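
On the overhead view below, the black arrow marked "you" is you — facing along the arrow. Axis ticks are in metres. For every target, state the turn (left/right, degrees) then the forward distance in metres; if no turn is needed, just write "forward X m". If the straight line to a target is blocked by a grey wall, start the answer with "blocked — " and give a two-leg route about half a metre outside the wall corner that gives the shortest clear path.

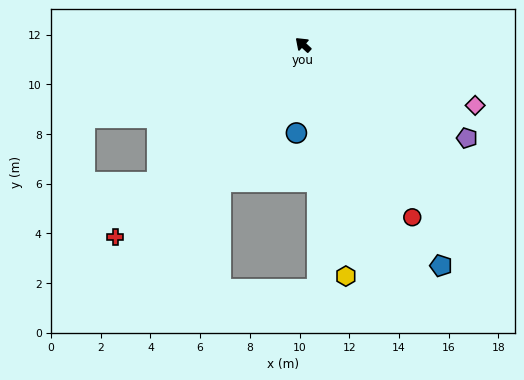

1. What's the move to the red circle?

turn left 165°, forward 8.2 m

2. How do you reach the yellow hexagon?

turn left 143°, forward 9.5 m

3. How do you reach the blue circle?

turn left 128°, forward 3.6 m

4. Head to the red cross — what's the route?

turn left 88°, forward 10.8 m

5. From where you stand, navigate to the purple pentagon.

turn right 167°, forward 7.6 m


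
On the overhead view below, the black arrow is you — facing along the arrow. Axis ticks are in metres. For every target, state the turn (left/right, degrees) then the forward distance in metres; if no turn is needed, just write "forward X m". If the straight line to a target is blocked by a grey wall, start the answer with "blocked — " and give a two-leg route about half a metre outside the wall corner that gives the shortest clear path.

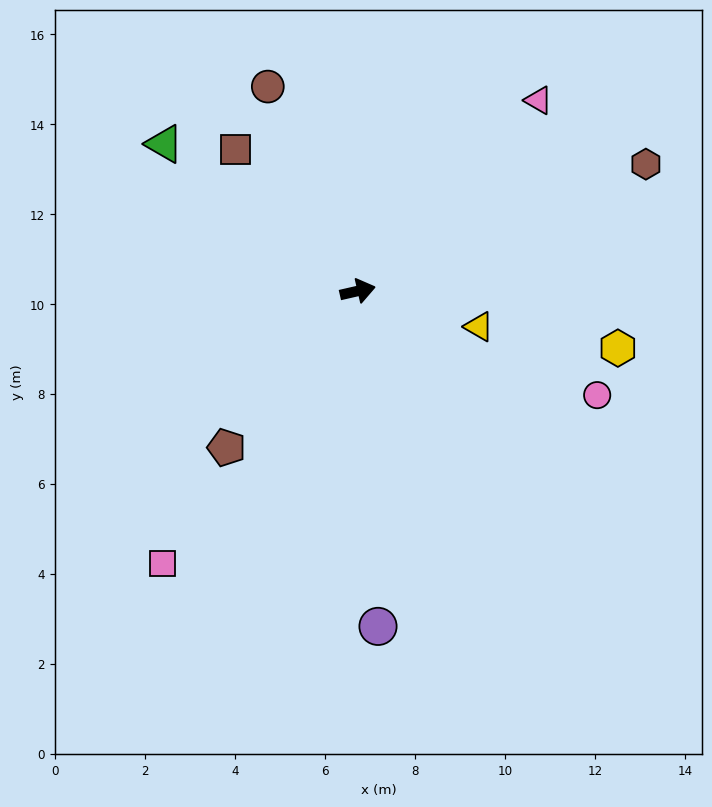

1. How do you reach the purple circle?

turn right 99°, forward 7.5 m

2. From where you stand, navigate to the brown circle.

turn left 101°, forward 5.0 m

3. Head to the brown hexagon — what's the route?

turn left 11°, forward 7.0 m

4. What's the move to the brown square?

turn left 118°, forward 4.2 m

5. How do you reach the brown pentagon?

turn right 143°, forward 4.5 m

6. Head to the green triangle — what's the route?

turn left 130°, forward 5.4 m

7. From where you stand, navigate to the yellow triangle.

turn right 29°, forward 2.8 m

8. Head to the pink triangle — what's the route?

turn left 34°, forward 5.8 m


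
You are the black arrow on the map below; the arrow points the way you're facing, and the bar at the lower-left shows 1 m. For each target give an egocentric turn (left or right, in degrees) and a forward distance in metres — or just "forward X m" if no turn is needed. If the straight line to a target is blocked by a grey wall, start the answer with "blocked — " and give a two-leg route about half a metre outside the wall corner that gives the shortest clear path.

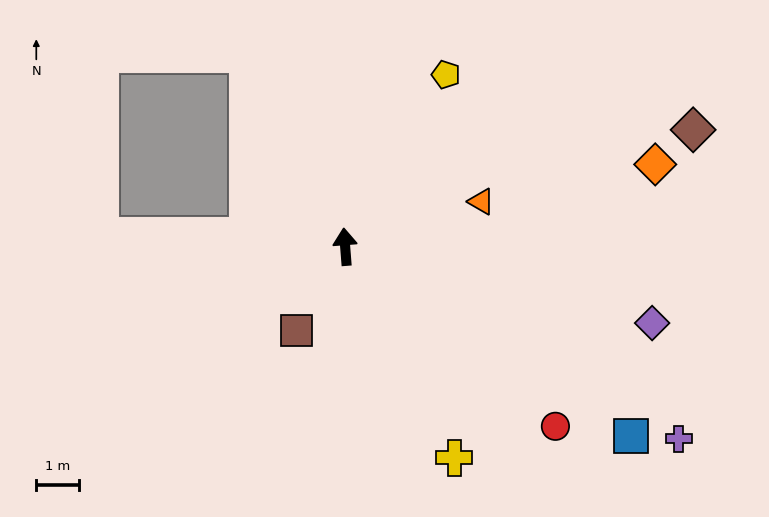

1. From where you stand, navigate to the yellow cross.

turn right 157°, forward 5.5 m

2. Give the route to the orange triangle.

turn right 76°, forward 3.3 m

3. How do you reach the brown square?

turn left 145°, forward 2.2 m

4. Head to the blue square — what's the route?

turn right 128°, forward 7.9 m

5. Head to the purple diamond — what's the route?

turn right 108°, forward 7.3 m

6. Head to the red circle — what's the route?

turn right 135°, forward 6.4 m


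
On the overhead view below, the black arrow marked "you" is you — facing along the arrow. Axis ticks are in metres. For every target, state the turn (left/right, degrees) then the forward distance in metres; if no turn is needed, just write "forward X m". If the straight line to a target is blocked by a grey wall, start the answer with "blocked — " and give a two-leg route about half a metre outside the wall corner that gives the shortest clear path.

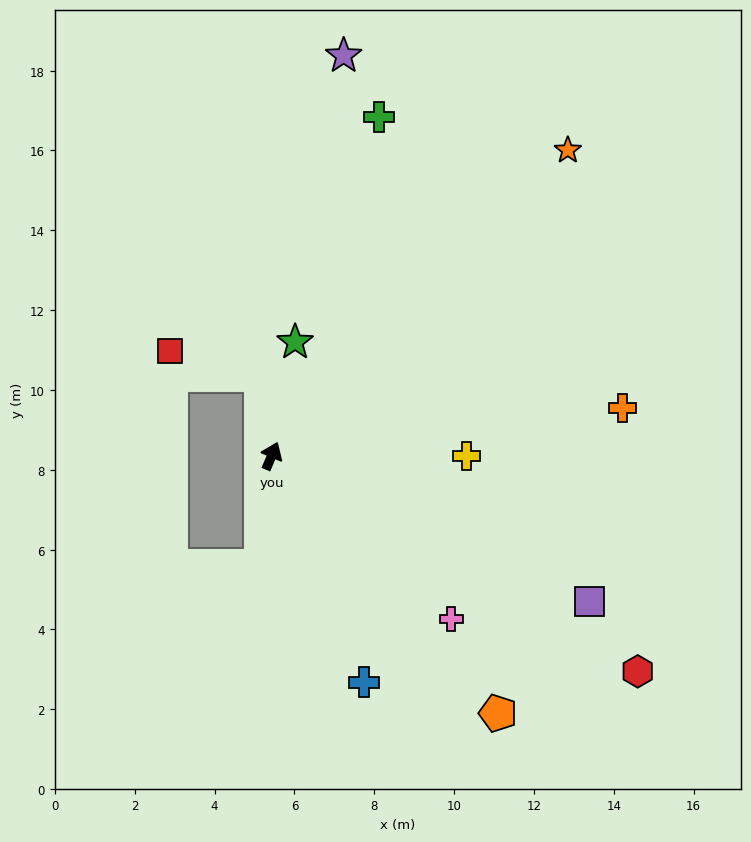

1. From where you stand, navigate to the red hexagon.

turn right 97°, forward 10.6 m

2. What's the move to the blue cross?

turn right 135°, forward 6.1 m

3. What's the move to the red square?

blocked — turn left 31°, forward 2.0 m, then turn left 67°, forward 2.3 m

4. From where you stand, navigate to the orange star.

turn right 21°, forward 10.7 m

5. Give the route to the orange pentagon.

turn right 116°, forward 8.6 m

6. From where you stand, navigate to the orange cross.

turn right 59°, forward 8.9 m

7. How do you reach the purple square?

turn right 92°, forward 8.7 m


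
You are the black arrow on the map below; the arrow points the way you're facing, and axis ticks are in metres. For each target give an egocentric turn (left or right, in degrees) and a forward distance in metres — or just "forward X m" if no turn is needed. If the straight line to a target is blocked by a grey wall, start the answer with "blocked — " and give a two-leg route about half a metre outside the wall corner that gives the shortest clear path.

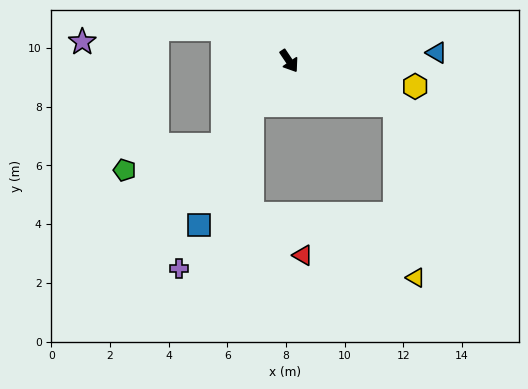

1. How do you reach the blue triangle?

turn left 59°, forward 5.0 m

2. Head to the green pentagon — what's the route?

blocked — turn right 72°, forward 3.7 m, then turn right 38°, forward 3.5 m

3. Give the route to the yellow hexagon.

turn left 45°, forward 4.4 m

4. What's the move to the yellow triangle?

blocked — turn left 34°, forward 3.9 m, then turn right 61°, forward 5.9 m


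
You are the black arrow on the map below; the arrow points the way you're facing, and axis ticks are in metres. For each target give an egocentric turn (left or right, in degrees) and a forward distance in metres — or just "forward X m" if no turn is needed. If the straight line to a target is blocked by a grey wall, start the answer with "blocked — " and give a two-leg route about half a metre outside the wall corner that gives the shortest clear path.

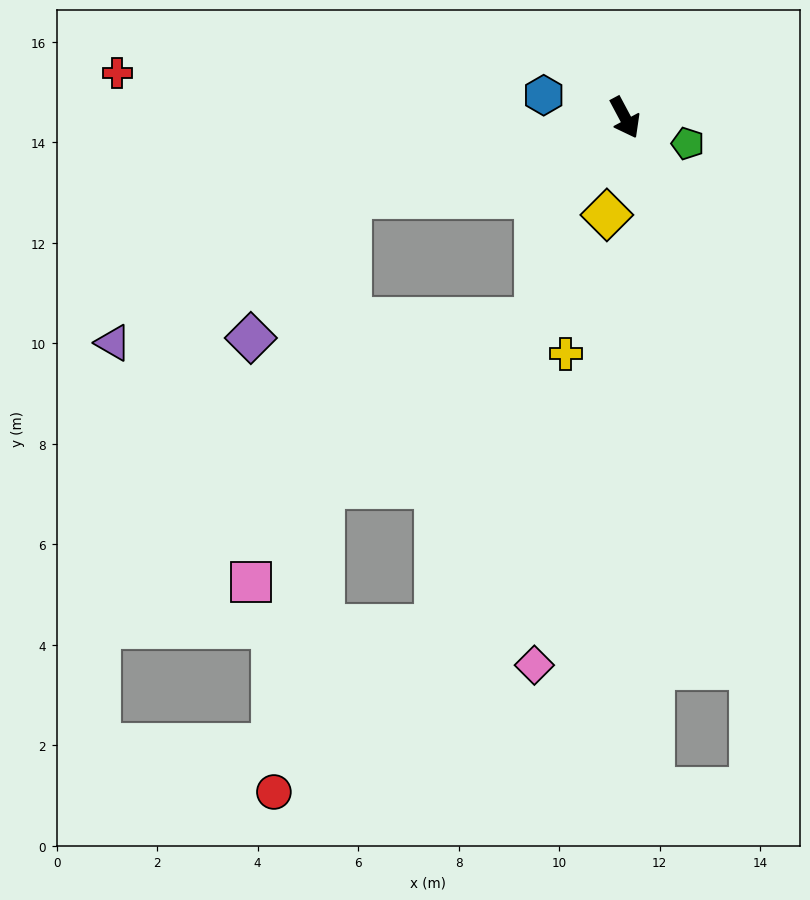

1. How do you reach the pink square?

blocked — turn right 102°, forward 5.7 m, then turn left 59°, forward 7.9 m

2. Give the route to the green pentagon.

turn left 39°, forward 1.4 m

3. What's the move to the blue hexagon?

turn right 133°, forward 1.7 m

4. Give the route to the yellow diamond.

turn right 39°, forward 2.0 m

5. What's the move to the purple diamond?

blocked — turn right 102°, forward 5.7 m, then turn left 39°, forward 3.4 m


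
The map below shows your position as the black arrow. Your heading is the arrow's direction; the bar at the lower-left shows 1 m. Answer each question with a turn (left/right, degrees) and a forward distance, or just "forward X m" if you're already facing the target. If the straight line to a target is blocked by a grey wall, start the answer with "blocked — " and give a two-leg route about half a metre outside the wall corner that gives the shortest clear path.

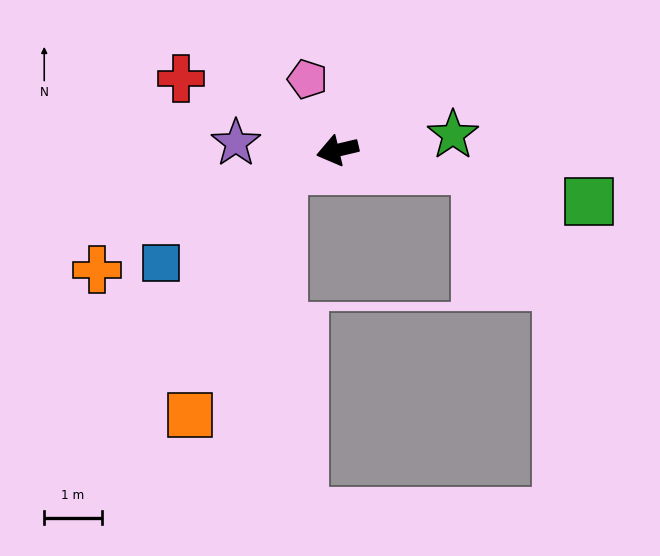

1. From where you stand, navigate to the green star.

turn left 174°, forward 2.0 m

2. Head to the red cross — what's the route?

turn right 38°, forward 3.0 m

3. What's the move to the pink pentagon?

turn right 80°, forward 1.3 m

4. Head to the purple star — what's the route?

turn right 17°, forward 1.8 m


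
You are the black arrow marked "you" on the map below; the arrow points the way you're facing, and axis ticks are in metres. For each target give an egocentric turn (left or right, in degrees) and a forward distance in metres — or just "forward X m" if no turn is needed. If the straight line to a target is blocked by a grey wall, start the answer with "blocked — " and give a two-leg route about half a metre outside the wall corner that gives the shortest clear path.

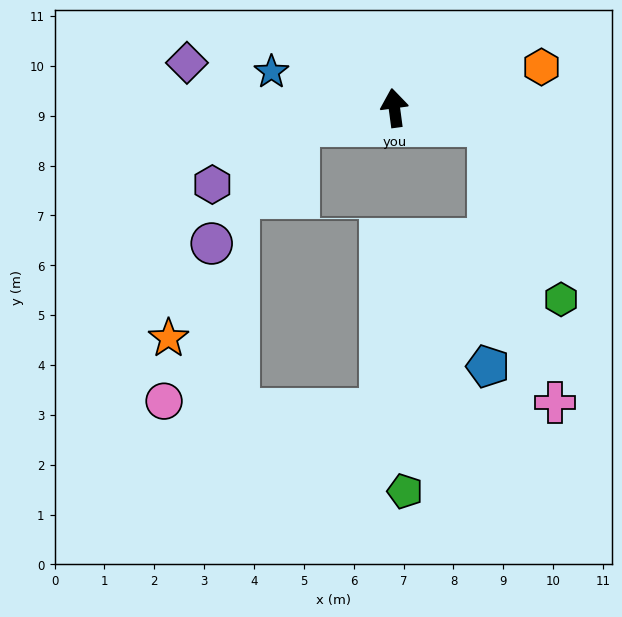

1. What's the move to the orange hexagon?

turn right 82°, forward 3.1 m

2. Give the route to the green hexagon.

blocked — turn right 108°, forward 1.9 m, then turn right 57°, forward 3.8 m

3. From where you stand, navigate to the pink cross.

blocked — turn right 108°, forward 1.9 m, then turn right 66°, forward 5.7 m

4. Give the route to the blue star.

turn left 66°, forward 2.6 m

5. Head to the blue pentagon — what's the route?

blocked — turn right 108°, forward 1.9 m, then turn right 80°, forward 4.8 m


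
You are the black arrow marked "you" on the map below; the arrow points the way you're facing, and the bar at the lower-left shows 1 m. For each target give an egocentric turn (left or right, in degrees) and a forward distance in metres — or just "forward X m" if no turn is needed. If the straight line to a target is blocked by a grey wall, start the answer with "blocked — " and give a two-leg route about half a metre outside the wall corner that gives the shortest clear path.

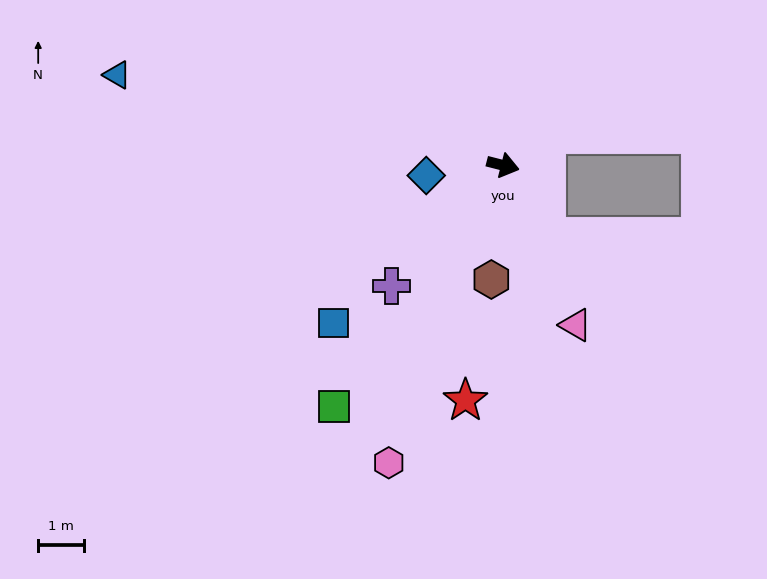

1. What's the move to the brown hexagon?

turn right 82°, forward 2.5 m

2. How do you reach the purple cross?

turn right 118°, forward 3.6 m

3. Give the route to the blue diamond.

turn right 158°, forward 1.7 m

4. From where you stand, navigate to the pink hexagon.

turn right 97°, forward 7.0 m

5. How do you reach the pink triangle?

turn right 51°, forward 3.8 m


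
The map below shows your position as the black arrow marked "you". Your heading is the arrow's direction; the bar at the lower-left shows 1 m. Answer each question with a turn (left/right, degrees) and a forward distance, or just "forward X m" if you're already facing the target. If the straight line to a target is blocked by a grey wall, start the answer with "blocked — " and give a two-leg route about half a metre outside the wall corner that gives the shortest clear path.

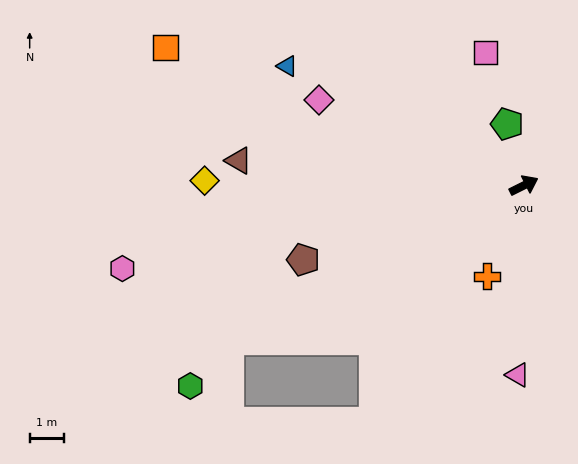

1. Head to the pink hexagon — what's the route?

turn left 165°, forward 11.8 m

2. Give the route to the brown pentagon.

turn left 172°, forward 6.7 m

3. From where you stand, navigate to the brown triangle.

turn left 149°, forward 8.2 m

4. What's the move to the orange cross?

turn right 139°, forward 2.8 m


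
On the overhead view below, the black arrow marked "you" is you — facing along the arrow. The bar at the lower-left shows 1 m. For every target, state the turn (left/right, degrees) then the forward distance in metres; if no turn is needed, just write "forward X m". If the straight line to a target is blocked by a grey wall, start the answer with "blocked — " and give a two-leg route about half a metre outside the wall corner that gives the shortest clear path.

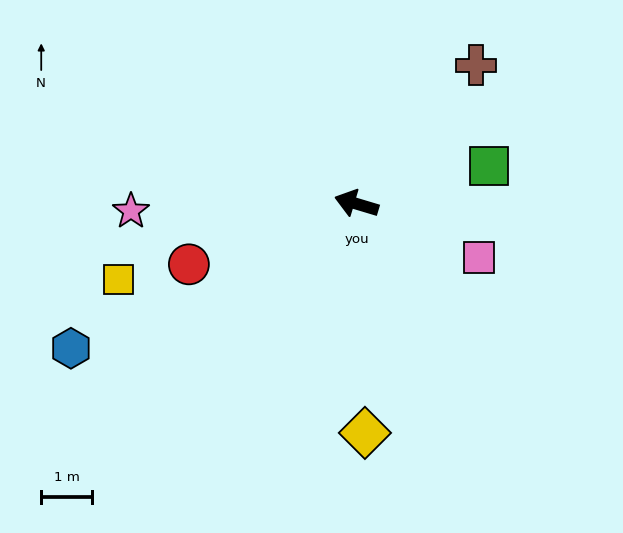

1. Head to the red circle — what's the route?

turn left 37°, forward 3.5 m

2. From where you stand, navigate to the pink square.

turn left 173°, forward 2.6 m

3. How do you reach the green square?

turn right 147°, forward 2.7 m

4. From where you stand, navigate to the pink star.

turn left 19°, forward 4.4 m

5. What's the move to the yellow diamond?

turn left 109°, forward 4.5 m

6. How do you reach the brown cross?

turn right 114°, forward 3.6 m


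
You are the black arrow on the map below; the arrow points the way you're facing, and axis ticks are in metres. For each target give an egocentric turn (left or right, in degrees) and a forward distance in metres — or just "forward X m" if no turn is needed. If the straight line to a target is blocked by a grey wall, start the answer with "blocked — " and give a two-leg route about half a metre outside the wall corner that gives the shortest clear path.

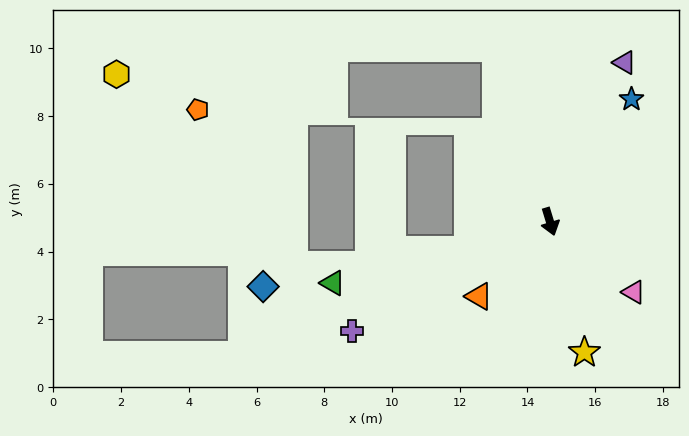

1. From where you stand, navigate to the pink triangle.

turn left 33°, forward 3.2 m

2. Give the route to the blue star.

turn left 129°, forward 4.3 m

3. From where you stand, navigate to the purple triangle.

turn left 138°, forward 5.2 m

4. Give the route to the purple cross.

turn right 78°, forward 6.7 m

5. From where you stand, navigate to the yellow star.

turn right 2°, forward 4.0 m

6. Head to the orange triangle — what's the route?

turn right 60°, forward 3.0 m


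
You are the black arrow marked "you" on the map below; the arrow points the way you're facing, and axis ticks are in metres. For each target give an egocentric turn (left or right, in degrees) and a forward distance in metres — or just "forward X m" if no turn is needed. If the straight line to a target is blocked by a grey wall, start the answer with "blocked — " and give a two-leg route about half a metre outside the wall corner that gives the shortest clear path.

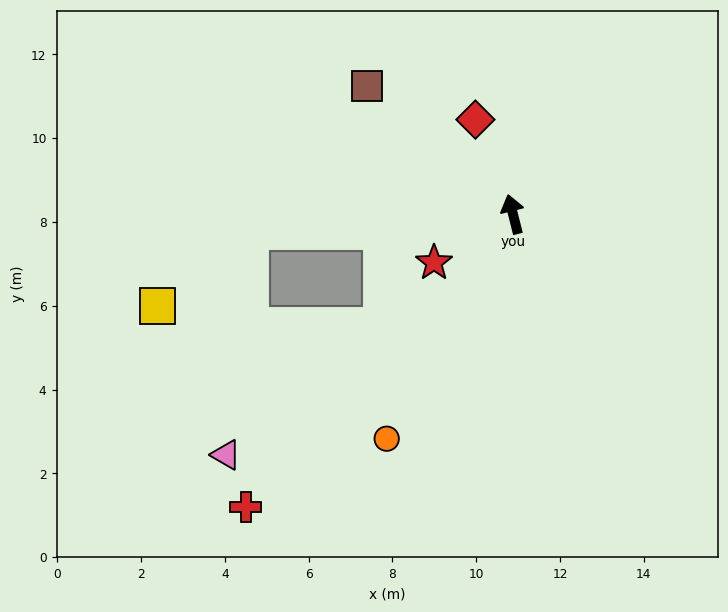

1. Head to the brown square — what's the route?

turn left 35°, forward 4.6 m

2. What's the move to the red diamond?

turn left 8°, forward 2.4 m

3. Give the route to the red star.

turn left 107°, forward 2.2 m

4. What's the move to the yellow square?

blocked — turn left 80°, forward 6.3 m, then turn left 34°, forward 2.8 m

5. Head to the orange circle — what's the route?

turn left 137°, forward 6.1 m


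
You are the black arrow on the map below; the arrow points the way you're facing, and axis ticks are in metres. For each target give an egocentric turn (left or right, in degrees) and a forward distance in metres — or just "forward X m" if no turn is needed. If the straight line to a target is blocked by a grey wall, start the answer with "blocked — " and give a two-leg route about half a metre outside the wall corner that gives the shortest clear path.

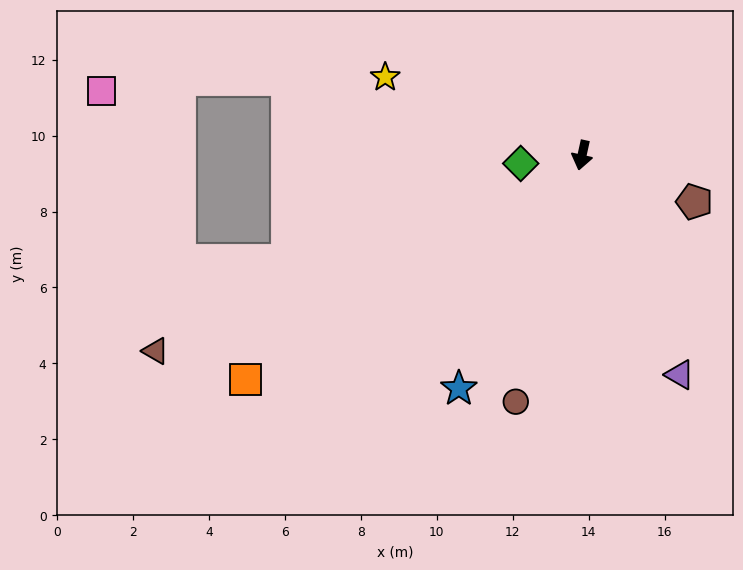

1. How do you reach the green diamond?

turn right 70°, forward 1.6 m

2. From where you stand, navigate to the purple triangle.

turn left 36°, forward 6.3 m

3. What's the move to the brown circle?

turn right 3°, forward 6.7 m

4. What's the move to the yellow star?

turn right 99°, forward 5.6 m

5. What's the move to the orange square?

turn right 44°, forward 10.7 m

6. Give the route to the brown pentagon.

turn left 80°, forward 3.2 m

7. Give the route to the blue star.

turn right 15°, forward 6.9 m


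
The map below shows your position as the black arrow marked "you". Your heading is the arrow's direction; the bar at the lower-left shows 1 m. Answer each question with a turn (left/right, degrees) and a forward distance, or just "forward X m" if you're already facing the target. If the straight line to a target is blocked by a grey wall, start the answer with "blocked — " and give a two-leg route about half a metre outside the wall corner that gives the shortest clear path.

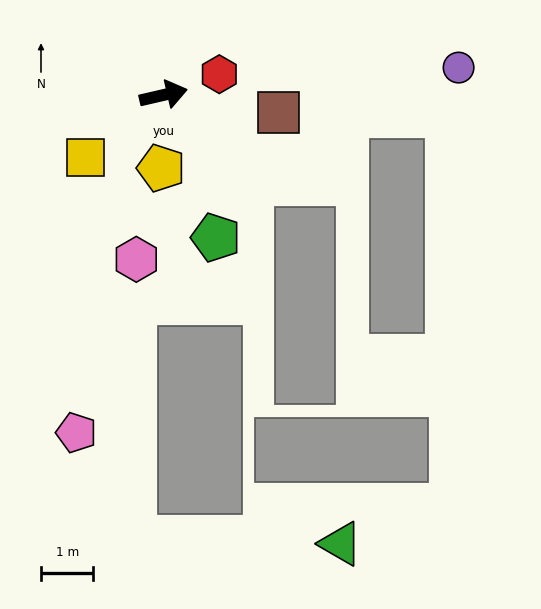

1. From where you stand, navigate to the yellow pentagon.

turn right 105°, forward 1.4 m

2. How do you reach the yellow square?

turn right 154°, forward 1.9 m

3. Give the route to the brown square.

turn right 22°, forward 2.2 m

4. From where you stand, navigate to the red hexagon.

turn left 7°, forward 1.1 m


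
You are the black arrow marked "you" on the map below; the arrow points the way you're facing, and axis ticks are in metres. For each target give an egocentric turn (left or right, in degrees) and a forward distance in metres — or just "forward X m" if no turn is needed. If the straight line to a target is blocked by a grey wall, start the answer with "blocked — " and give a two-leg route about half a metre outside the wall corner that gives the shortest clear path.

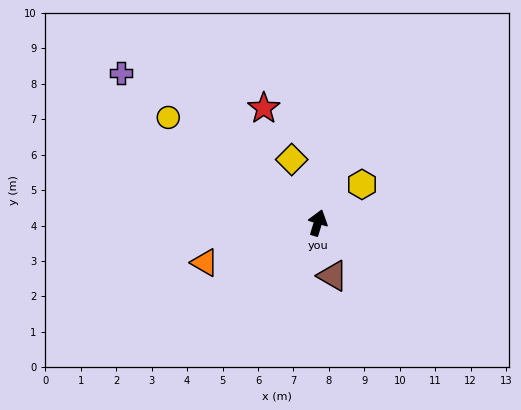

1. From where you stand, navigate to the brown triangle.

turn right 147°, forward 1.6 m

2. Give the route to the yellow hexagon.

turn right 32°, forward 1.6 m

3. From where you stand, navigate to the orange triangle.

turn left 126°, forward 3.4 m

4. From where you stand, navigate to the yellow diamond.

turn left 39°, forward 1.9 m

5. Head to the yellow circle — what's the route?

turn left 72°, forward 5.2 m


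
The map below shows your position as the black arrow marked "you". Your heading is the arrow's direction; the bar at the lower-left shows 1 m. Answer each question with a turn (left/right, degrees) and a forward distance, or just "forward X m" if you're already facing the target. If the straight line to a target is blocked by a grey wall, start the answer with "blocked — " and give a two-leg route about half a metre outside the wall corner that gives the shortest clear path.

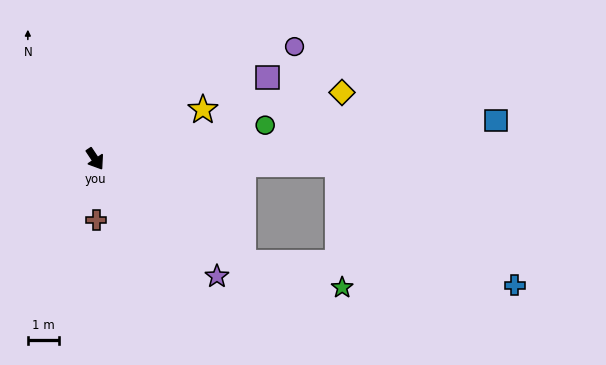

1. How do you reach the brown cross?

turn right 32°, forward 2.0 m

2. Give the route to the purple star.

turn left 13°, forward 5.5 m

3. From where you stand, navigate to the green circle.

turn left 68°, forward 5.6 m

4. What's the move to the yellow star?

turn left 81°, forward 3.9 m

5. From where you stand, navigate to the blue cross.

blocked — turn left 21°, forward 5.9 m, then turn left 31°, forward 8.9 m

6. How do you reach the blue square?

turn left 62°, forward 13.1 m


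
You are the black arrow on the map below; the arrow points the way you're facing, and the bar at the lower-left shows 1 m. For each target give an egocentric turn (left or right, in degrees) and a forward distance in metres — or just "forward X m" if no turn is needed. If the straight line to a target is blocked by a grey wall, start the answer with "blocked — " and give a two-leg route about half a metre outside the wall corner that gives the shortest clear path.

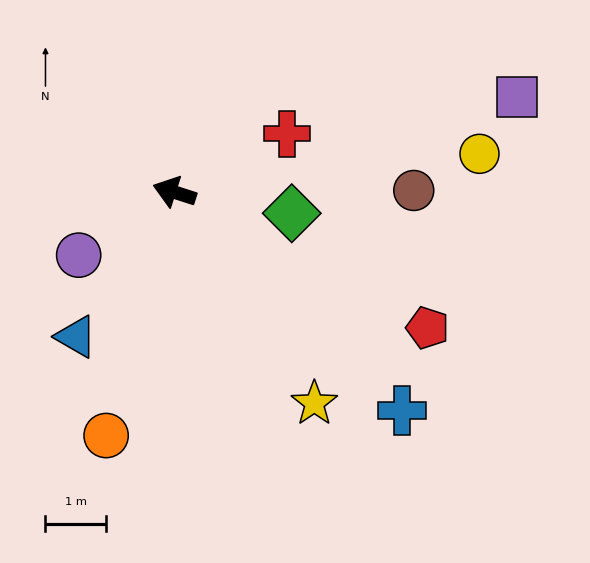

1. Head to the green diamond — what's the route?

turn right 172°, forward 2.0 m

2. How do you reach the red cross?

turn right 135°, forward 2.1 m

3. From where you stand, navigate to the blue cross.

turn left 154°, forward 5.2 m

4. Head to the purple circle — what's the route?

turn left 51°, forward 1.9 m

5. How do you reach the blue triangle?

turn left 74°, forward 2.9 m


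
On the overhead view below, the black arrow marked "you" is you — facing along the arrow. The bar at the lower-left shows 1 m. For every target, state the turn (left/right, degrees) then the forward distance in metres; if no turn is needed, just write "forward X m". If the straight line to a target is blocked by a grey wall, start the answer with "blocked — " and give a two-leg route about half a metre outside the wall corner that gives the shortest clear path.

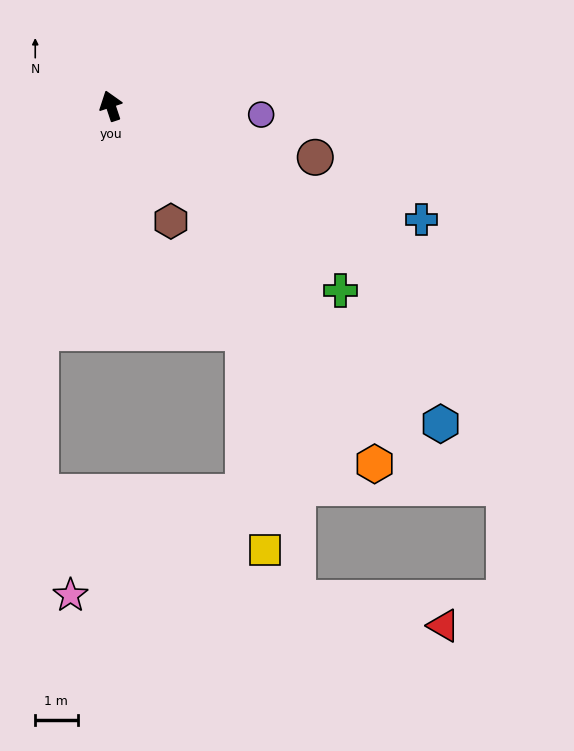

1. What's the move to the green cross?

turn right 147°, forward 7.0 m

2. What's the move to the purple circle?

turn right 112°, forward 3.6 m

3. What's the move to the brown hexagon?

turn right 171°, forward 3.1 m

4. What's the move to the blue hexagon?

turn right 152°, forward 10.8 m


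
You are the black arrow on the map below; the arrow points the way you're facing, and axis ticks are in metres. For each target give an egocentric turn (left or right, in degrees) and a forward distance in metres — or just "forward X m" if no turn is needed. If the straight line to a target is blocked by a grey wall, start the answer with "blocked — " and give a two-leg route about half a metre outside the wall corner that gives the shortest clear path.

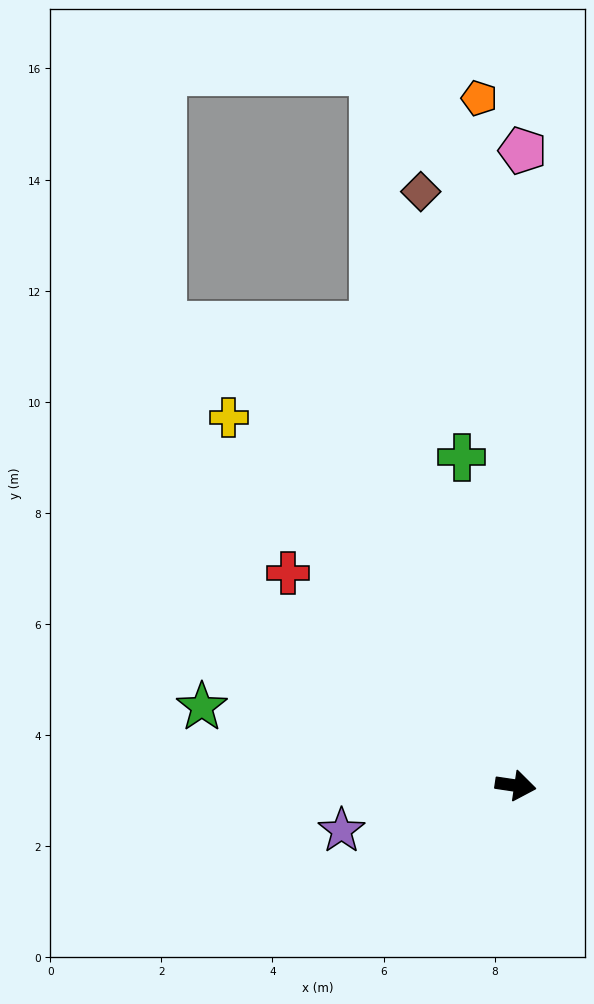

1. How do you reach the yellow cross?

turn left 136°, forward 8.4 m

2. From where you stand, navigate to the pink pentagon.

turn left 98°, forward 11.4 m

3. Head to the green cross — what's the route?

turn left 108°, forward 6.0 m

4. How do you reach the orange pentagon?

turn left 101°, forward 12.4 m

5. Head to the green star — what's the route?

turn left 174°, forward 5.8 m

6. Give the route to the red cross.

turn left 145°, forward 5.6 m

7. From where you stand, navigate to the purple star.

turn right 157°, forward 3.2 m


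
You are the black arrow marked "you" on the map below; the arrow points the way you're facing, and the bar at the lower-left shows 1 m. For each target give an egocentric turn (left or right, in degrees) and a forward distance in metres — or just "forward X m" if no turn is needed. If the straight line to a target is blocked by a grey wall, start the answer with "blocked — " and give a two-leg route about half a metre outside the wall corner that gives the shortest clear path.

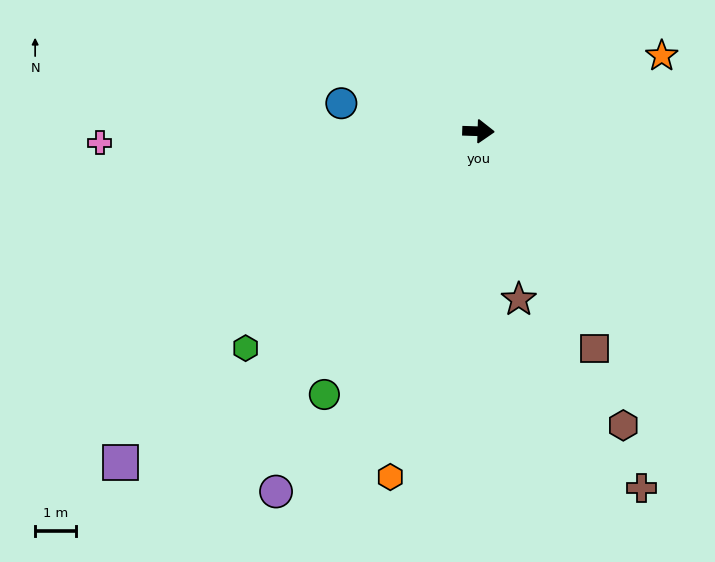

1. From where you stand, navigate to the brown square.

turn right 60°, forward 6.0 m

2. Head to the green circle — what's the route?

turn right 119°, forward 7.4 m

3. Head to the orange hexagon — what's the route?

turn right 102°, forward 8.6 m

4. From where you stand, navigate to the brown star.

turn right 75°, forward 4.2 m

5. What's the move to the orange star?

turn left 24°, forward 4.8 m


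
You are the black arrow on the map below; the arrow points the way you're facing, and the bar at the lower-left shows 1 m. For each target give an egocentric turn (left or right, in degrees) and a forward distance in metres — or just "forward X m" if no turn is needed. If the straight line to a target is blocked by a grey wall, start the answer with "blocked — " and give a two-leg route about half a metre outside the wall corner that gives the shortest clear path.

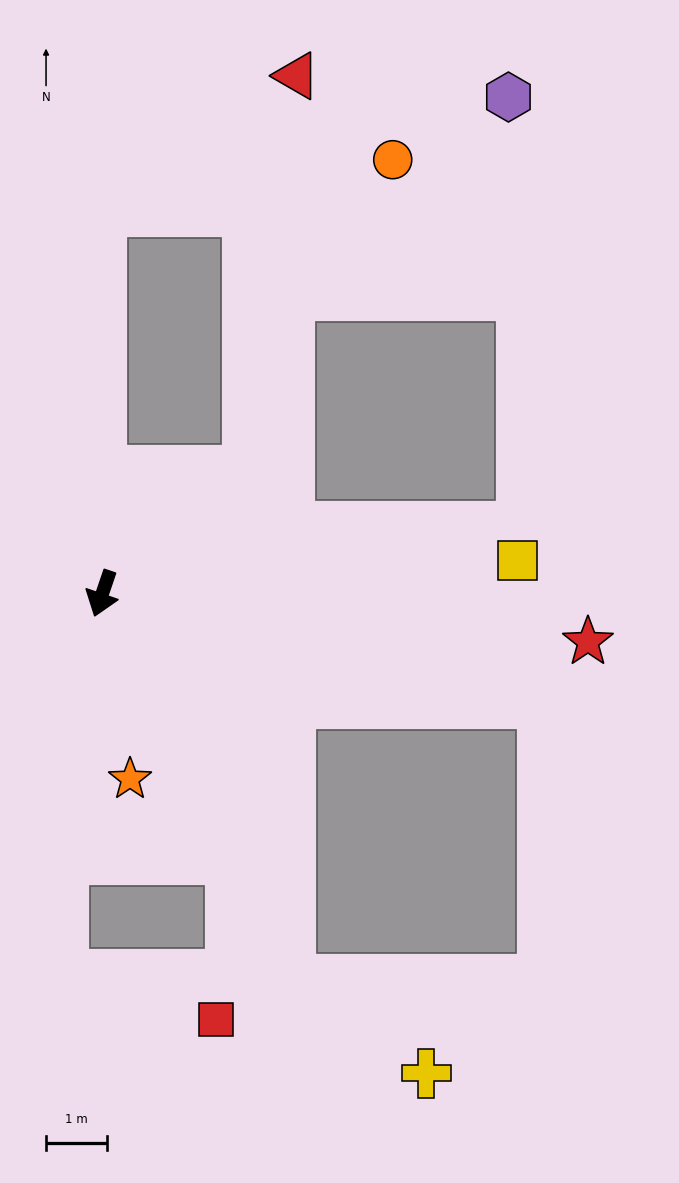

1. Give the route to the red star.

turn left 103°, forward 8.0 m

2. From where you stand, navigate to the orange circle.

blocked — turn right 161°, forward 6.3 m, then turn right 80°, forward 4.9 m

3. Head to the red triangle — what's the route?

blocked — turn left 149°, forward 3.1 m, then turn left 43°, forward 6.5 m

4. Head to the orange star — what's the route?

turn left 27°, forward 3.1 m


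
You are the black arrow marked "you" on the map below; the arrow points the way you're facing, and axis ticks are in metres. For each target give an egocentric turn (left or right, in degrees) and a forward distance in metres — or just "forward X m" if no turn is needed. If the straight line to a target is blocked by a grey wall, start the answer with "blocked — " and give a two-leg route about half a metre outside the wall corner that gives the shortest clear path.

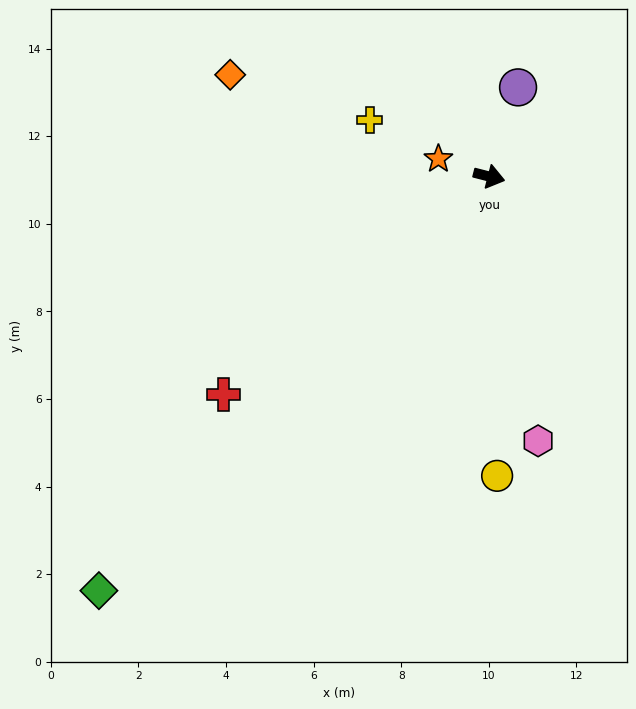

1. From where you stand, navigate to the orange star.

turn left 175°, forward 1.2 m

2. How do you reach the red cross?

turn right 126°, forward 7.8 m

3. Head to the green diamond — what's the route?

turn right 119°, forward 13.0 m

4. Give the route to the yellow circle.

turn right 74°, forward 6.8 m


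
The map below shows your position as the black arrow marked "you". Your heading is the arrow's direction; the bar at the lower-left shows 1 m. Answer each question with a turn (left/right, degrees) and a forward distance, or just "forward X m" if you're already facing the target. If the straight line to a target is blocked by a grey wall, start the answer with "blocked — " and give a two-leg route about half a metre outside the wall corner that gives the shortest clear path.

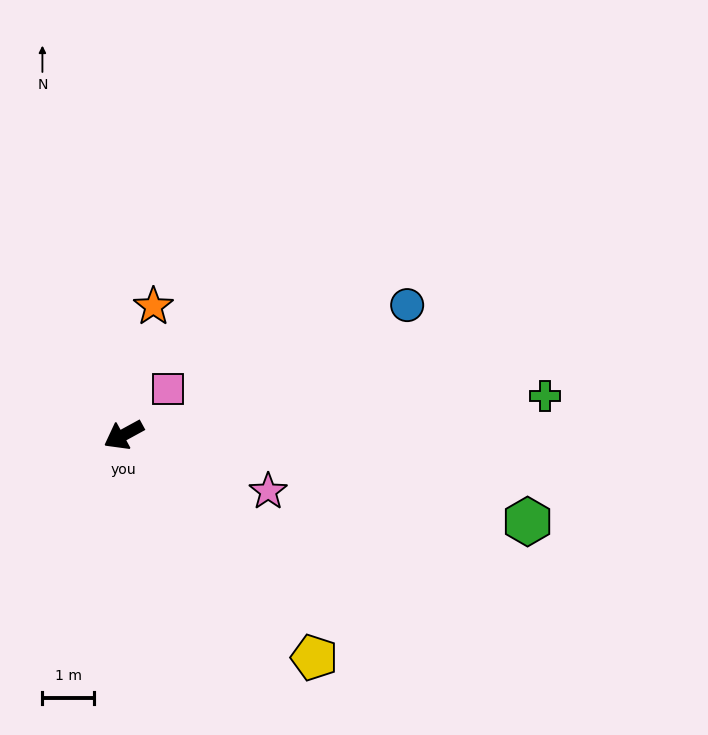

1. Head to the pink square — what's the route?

turn right 163°, forward 1.2 m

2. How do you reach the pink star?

turn left 130°, forward 3.0 m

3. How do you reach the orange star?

turn right 132°, forward 2.5 m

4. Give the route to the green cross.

turn left 157°, forward 8.1 m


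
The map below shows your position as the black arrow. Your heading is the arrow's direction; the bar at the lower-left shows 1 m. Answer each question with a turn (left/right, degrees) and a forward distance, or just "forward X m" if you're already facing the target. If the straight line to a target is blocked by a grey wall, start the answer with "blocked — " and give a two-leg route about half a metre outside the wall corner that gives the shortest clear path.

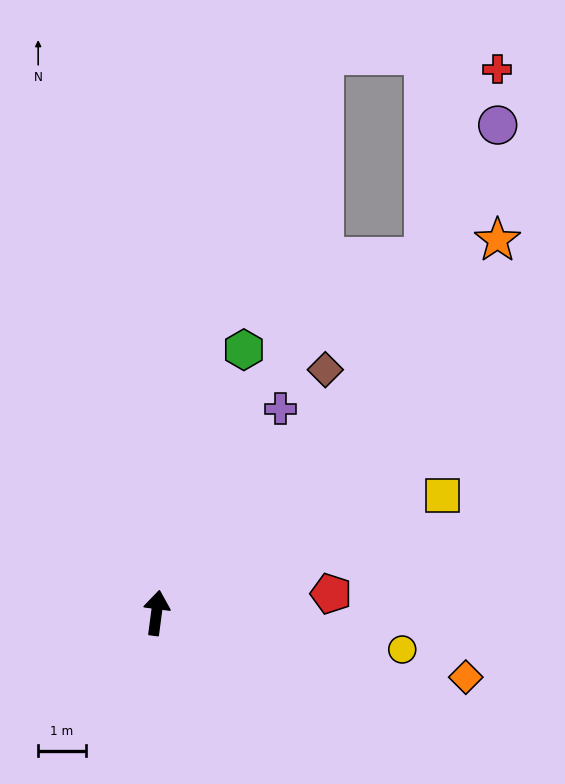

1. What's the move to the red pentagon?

turn right 76°, forward 3.7 m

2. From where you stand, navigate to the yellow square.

turn right 60°, forward 6.5 m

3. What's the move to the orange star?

turn right 35°, forward 10.6 m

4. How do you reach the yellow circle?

turn right 91°, forward 5.2 m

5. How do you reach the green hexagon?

turn right 11°, forward 5.8 m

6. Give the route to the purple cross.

turn right 24°, forward 5.0 m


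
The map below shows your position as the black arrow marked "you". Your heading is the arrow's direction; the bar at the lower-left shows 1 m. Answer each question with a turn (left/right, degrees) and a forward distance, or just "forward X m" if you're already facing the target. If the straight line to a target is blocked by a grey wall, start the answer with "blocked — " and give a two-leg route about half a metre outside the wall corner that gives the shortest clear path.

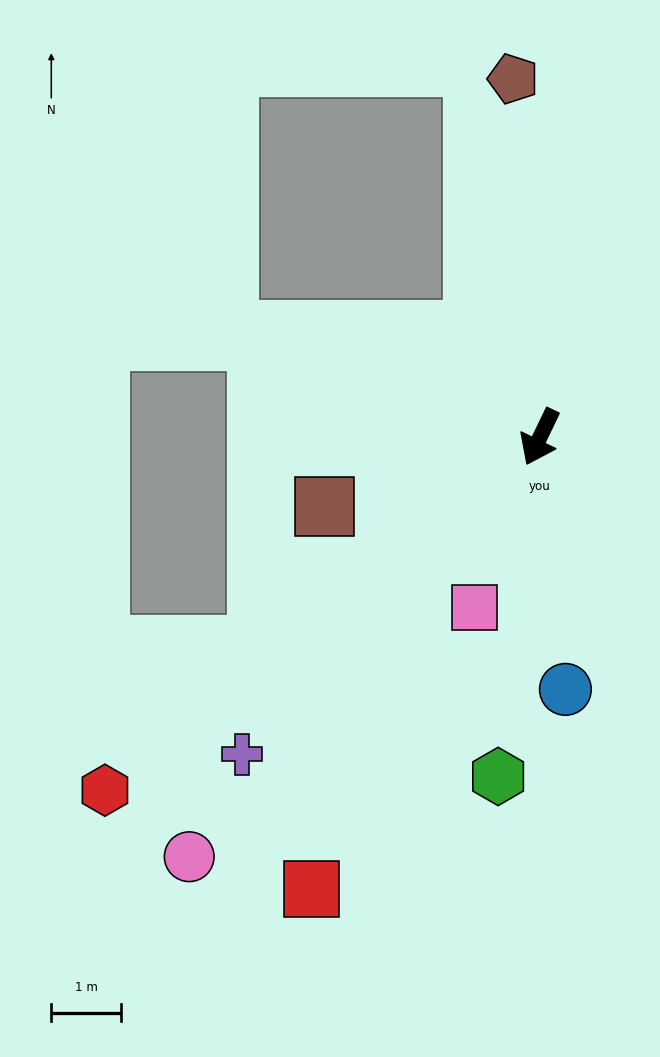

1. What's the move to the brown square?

turn right 46°, forward 3.3 m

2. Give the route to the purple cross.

turn right 17°, forward 6.2 m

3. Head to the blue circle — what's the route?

turn left 32°, forward 3.6 m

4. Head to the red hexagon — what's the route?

turn right 25°, forward 8.0 m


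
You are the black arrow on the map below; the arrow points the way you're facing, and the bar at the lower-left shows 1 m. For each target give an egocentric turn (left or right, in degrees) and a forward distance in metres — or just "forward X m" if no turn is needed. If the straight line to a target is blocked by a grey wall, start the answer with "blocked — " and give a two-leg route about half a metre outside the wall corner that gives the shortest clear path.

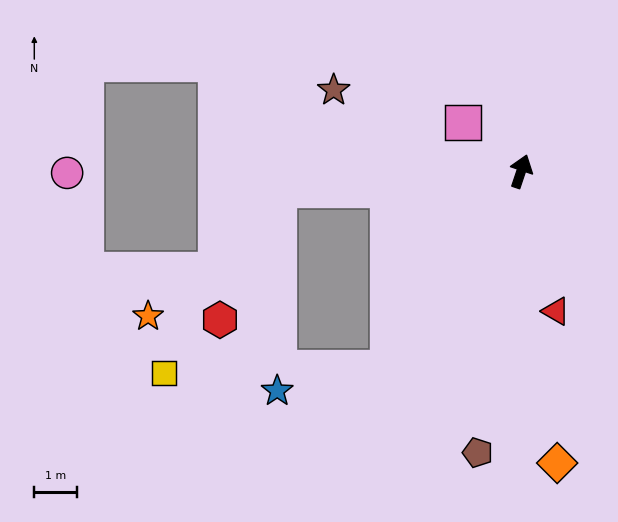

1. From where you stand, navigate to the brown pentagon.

turn right 170°, forward 6.7 m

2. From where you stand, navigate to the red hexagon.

blocked — turn left 113°, forward 5.7 m, then turn left 61°, forward 3.4 m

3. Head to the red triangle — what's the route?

turn right 147°, forward 3.4 m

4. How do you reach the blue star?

blocked — turn left 164°, forward 5.6 m, then turn right 44°, forward 2.7 m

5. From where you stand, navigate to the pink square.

turn left 69°, forward 1.8 m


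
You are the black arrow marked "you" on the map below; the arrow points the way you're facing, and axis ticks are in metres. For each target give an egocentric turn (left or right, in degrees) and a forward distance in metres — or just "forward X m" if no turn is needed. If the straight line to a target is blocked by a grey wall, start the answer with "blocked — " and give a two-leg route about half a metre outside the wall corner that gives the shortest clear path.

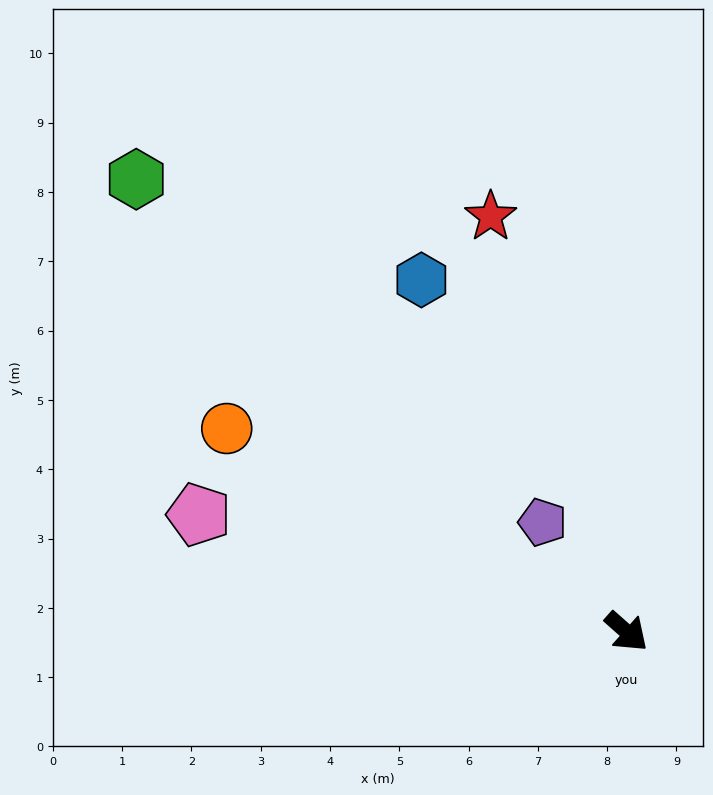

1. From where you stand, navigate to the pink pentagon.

turn right 154°, forward 6.4 m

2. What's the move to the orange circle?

turn right 165°, forward 6.5 m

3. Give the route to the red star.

turn left 150°, forward 6.3 m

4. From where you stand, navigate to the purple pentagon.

turn left 169°, forward 2.0 m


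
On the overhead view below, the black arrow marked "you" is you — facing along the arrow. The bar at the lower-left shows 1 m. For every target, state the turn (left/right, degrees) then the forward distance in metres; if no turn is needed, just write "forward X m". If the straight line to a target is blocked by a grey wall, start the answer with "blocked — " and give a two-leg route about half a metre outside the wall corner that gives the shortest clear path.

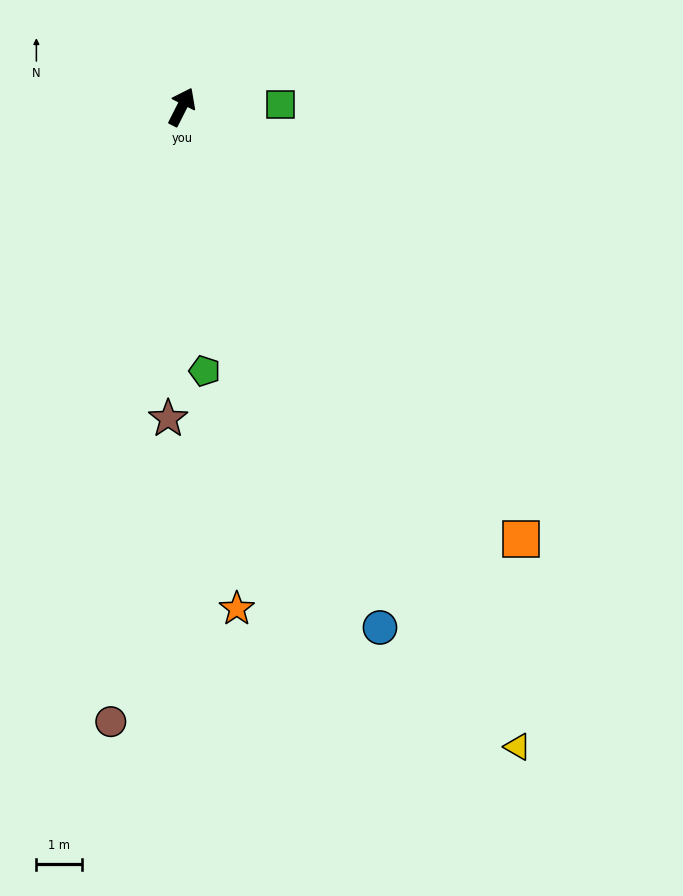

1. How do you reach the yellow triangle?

turn right 125°, forward 16.0 m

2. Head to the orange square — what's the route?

turn right 115°, forward 12.1 m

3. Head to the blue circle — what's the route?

turn right 132°, forward 12.3 m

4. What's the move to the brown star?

turn right 156°, forward 6.9 m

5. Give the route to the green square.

turn right 62°, forward 2.2 m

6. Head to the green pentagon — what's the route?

turn right 148°, forward 5.9 m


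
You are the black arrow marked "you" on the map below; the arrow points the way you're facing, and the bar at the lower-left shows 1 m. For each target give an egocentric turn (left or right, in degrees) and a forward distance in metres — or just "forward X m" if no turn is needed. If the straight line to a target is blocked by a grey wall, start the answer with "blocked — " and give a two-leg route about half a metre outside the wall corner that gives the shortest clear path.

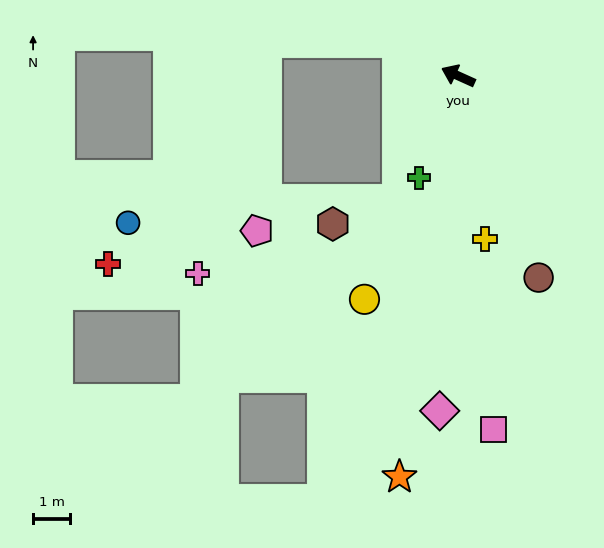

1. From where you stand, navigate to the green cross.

turn left 93°, forward 2.9 m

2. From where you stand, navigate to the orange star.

turn left 106°, forward 10.9 m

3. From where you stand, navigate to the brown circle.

turn left 136°, forward 5.8 m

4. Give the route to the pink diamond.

turn left 111°, forward 9.0 m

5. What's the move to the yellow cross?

turn left 123°, forward 4.5 m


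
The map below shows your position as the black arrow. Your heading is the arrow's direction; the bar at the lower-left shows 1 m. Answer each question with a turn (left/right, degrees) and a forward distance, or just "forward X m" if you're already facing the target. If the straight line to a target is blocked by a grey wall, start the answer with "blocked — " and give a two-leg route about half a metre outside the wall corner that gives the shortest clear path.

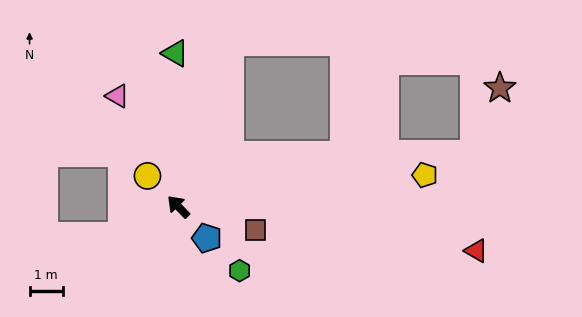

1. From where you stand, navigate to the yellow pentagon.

turn right 127°, forward 7.5 m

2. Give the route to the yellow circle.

forward 1.3 m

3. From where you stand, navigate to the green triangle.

turn right 43°, forward 4.7 m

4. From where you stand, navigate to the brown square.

turn right 151°, forward 2.4 m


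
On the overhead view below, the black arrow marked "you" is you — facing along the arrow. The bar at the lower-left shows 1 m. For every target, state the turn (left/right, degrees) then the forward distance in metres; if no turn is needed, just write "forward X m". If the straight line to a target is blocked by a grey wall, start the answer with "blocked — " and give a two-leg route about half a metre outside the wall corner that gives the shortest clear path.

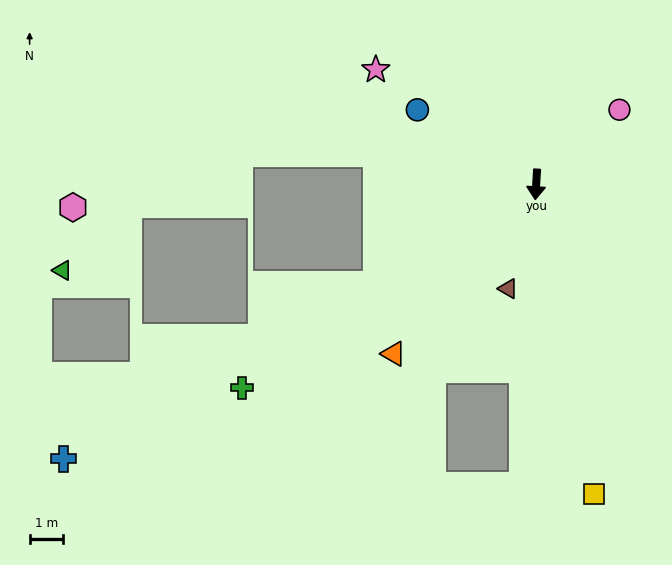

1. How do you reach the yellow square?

turn left 14°, forward 9.4 m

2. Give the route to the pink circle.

turn left 135°, forward 3.3 m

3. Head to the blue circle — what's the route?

turn right 119°, forward 4.2 m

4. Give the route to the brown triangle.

turn right 12°, forward 3.2 m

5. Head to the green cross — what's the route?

turn right 52°, forward 10.7 m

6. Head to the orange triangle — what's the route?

turn right 37°, forward 6.6 m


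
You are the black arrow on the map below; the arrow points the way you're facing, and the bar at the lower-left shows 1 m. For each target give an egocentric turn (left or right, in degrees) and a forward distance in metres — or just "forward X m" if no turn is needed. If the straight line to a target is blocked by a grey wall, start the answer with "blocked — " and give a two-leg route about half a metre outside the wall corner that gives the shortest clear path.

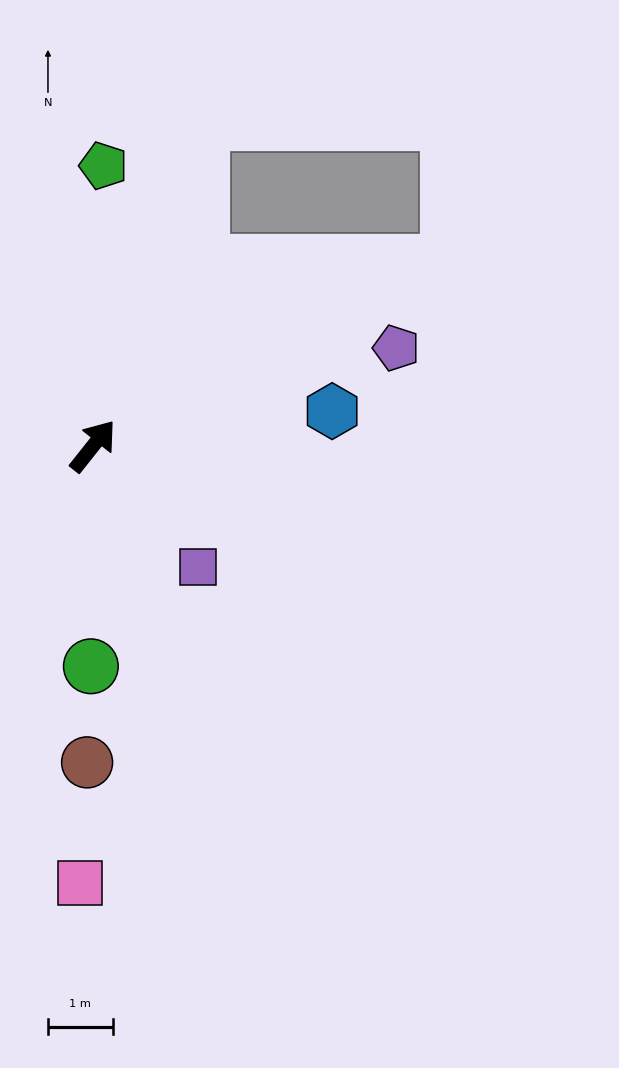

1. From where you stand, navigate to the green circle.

turn right 142°, forward 3.4 m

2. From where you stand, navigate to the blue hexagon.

turn right 43°, forward 3.7 m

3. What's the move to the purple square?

turn right 101°, forward 2.5 m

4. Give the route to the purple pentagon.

turn right 34°, forward 4.9 m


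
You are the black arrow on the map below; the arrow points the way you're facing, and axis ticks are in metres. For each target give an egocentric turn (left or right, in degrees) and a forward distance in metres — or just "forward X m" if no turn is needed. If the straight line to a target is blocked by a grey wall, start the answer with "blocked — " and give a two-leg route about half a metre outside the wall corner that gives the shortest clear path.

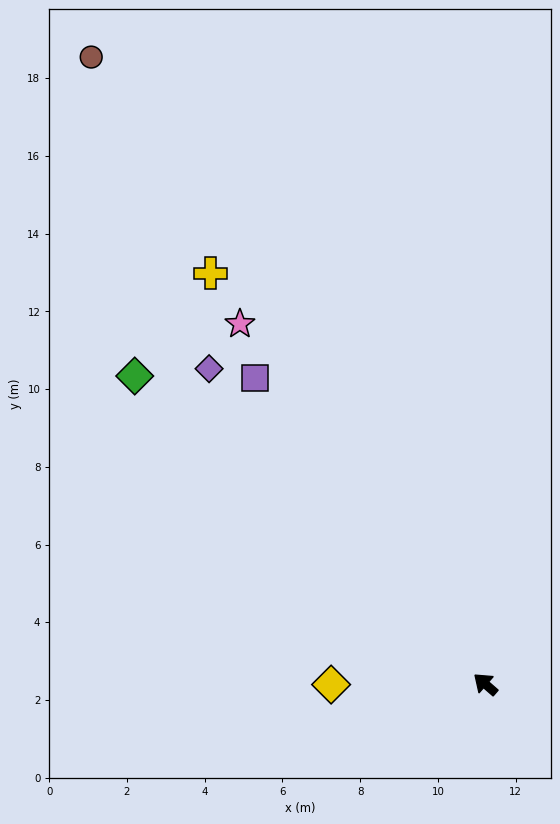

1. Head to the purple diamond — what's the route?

turn right 8°, forward 10.8 m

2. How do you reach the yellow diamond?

turn left 41°, forward 4.0 m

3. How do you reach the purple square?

turn right 12°, forward 9.9 m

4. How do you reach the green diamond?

forward 12.0 m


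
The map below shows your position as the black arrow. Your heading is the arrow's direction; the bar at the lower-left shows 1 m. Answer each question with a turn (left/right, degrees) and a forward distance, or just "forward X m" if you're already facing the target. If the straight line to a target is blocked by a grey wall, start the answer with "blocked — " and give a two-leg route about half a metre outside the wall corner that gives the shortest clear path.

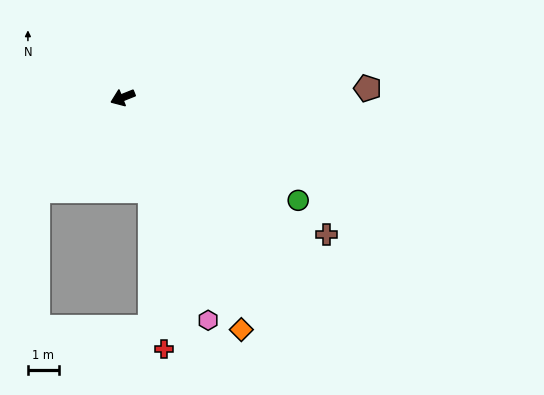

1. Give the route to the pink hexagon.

turn left 89°, forward 7.7 m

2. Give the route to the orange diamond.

turn left 95°, forward 8.4 m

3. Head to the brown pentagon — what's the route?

turn left 160°, forward 7.9 m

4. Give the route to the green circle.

turn left 128°, forward 6.5 m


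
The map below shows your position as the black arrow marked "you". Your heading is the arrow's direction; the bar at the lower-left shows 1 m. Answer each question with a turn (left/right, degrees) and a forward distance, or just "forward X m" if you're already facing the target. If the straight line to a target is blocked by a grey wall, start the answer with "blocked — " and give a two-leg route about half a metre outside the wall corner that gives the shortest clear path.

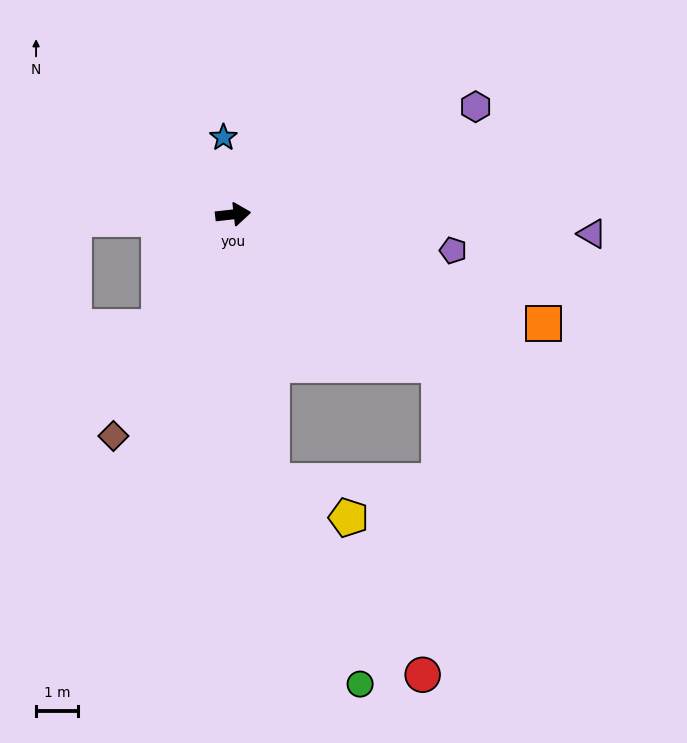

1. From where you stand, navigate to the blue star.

turn left 91°, forward 1.9 m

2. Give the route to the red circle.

blocked — turn right 88°, forward 6.5 m, then turn left 29°, forward 5.9 m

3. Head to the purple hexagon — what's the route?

turn left 17°, forward 6.4 m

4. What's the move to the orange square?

turn right 26°, forward 7.9 m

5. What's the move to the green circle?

blocked — turn right 88°, forward 6.5 m, then turn left 15°, forward 5.3 m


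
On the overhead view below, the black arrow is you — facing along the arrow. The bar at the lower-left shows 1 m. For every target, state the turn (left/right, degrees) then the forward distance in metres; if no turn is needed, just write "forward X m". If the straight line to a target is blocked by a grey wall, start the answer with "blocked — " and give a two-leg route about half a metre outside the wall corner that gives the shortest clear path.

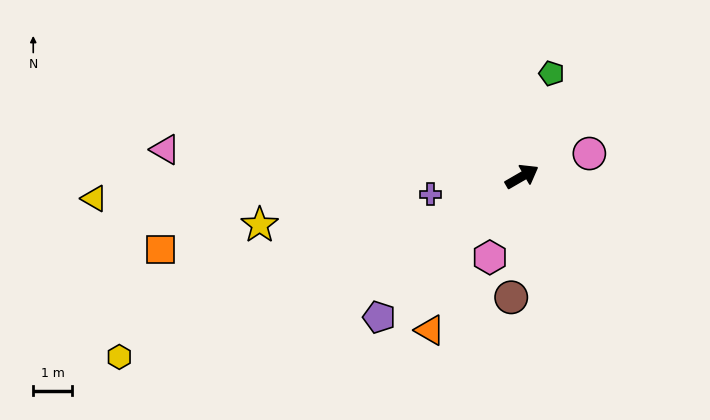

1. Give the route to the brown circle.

turn right 125°, forward 3.1 m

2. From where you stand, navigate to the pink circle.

turn right 11°, forward 1.8 m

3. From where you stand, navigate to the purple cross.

turn left 161°, forward 2.4 m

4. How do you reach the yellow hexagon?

turn left 174°, forward 11.3 m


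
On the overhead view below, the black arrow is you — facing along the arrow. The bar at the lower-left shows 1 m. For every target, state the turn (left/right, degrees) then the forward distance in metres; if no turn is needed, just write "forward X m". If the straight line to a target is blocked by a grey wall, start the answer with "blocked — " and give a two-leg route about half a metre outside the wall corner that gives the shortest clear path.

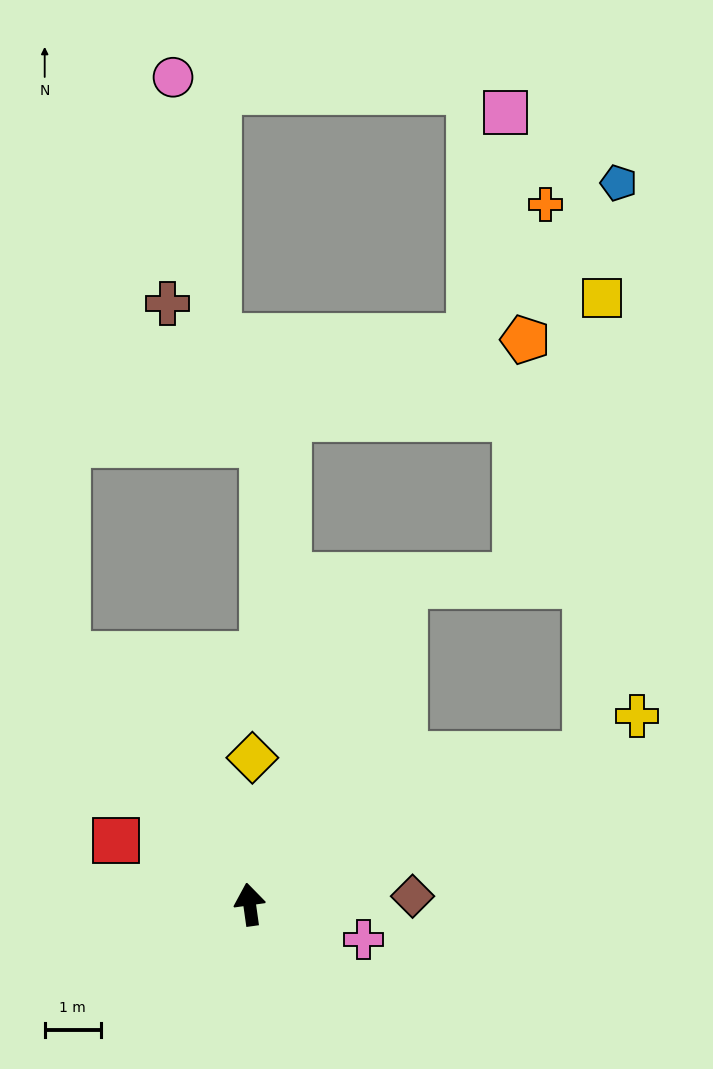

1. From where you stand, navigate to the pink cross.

turn right 115°, forward 2.1 m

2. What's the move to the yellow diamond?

turn right 9°, forward 2.6 m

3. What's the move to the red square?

turn left 56°, forward 2.6 m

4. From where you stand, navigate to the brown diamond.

turn right 95°, forward 2.9 m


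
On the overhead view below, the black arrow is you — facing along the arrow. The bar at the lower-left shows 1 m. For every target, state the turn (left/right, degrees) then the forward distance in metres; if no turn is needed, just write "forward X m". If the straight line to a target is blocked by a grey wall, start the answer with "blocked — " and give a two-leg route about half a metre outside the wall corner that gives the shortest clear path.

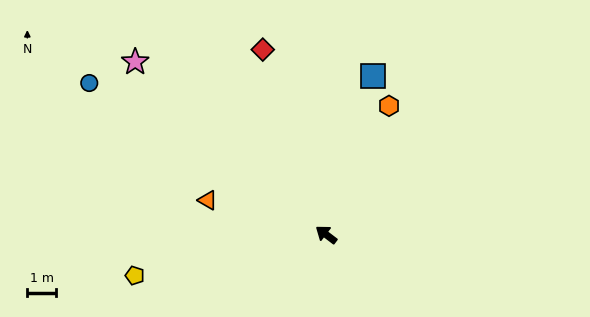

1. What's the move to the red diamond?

turn right 34°, forward 6.8 m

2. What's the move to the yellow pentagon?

turn left 49°, forward 6.8 m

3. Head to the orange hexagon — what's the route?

turn right 79°, forward 5.0 m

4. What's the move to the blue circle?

turn left 5°, forward 9.7 m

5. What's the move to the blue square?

turn right 69°, forward 5.7 m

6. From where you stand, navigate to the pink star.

turn right 5°, forward 8.9 m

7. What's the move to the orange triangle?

turn left 21°, forward 4.3 m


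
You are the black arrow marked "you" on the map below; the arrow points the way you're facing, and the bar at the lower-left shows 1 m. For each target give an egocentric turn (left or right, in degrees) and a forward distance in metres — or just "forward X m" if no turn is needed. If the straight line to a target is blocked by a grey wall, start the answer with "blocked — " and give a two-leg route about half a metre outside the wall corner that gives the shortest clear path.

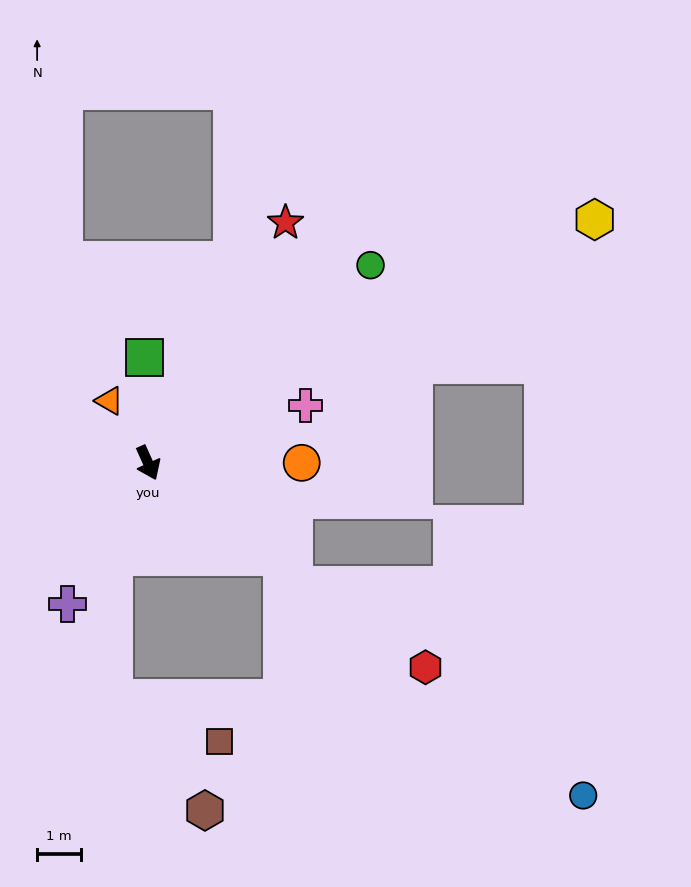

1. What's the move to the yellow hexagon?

turn left 94°, forward 11.5 m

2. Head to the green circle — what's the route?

turn left 107°, forward 6.7 m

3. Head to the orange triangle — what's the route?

turn right 172°, forward 1.7 m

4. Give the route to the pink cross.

turn left 86°, forward 3.8 m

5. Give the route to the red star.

turn left 126°, forward 6.3 m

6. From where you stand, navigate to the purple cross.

turn right 54°, forward 3.7 m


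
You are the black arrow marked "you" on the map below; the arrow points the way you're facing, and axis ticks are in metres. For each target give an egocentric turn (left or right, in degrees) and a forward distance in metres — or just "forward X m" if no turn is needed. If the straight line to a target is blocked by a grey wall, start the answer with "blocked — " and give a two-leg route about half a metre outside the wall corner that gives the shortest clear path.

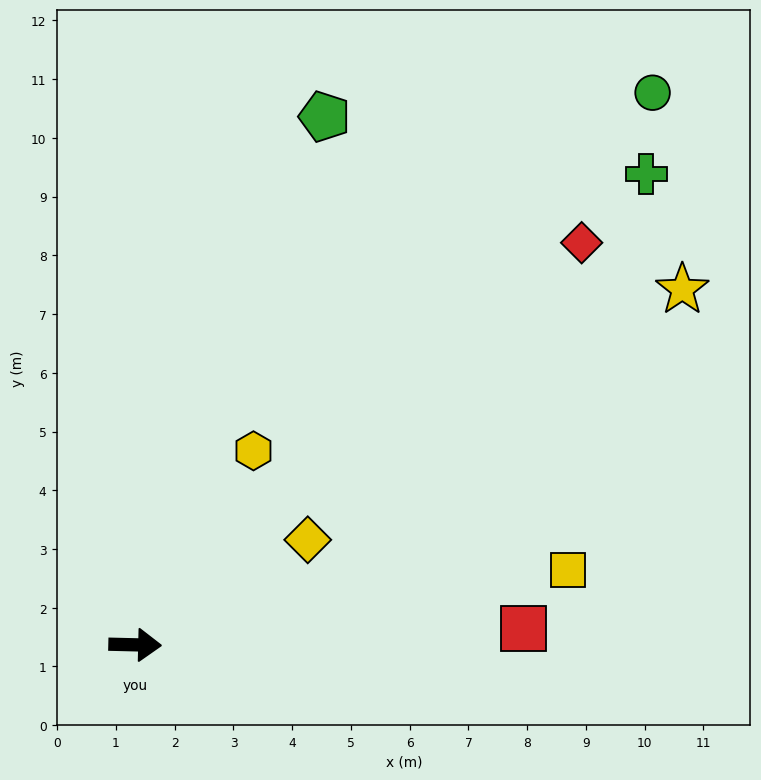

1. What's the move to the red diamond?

turn left 43°, forward 10.2 m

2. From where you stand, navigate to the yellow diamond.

turn left 33°, forward 3.4 m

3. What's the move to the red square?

turn left 4°, forward 6.6 m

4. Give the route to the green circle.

turn left 48°, forward 12.9 m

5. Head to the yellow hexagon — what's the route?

turn left 60°, forward 3.9 m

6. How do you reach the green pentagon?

turn left 72°, forward 9.6 m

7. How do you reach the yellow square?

turn left 11°, forward 7.5 m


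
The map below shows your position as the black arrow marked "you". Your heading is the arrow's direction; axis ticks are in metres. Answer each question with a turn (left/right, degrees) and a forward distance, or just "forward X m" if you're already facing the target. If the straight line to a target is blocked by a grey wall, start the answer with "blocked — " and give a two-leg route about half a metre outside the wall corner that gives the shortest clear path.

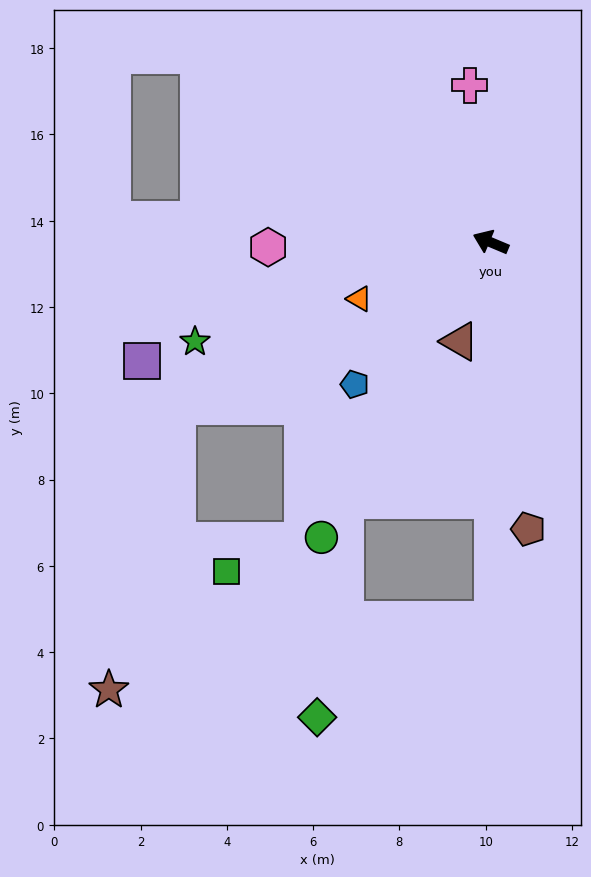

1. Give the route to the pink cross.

turn right 60°, forward 3.7 m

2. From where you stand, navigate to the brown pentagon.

turn left 120°, forward 6.7 m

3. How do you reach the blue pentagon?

turn left 69°, forward 4.6 m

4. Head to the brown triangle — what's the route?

turn left 95°, forward 2.4 m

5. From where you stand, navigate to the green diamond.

blocked — turn left 113°, forward 8.8 m, then turn right 61°, forward 4.6 m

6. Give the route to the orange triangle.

turn left 46°, forward 3.3 m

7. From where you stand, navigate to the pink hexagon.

turn left 24°, forward 5.2 m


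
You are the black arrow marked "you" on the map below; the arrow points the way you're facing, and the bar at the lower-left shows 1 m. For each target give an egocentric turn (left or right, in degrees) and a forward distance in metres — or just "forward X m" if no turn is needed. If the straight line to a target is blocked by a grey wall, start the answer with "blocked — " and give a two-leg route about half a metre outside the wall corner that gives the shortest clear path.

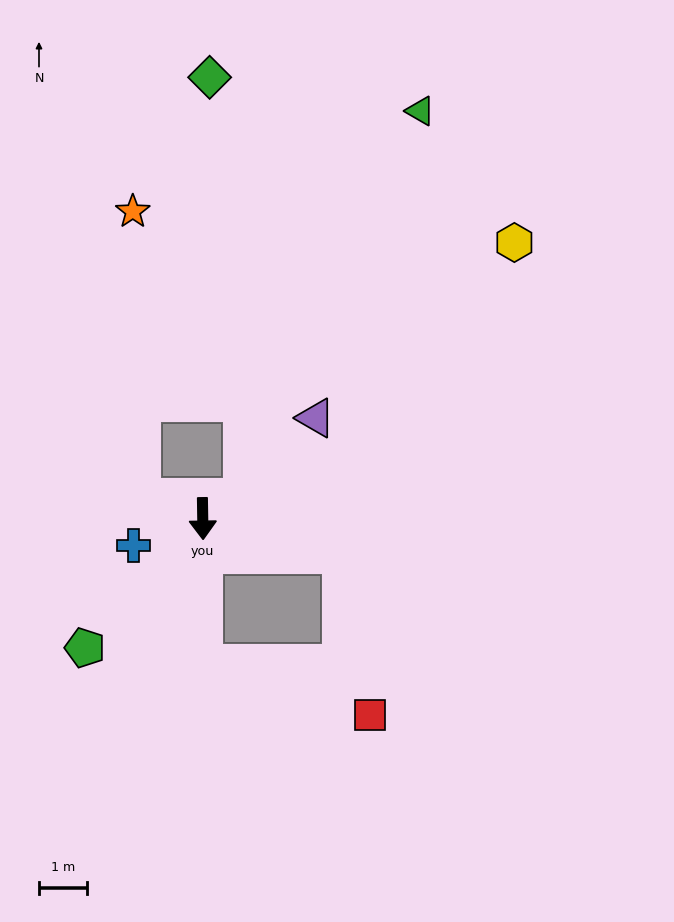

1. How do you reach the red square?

blocked — turn left 75°, forward 3.0 m, then turn right 66°, forward 3.4 m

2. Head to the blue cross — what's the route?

turn right 69°, forward 1.5 m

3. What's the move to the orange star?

blocked — turn right 109°, forward 1.4 m, then turn right 70°, forward 6.0 m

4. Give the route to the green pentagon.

turn right 43°, forward 3.6 m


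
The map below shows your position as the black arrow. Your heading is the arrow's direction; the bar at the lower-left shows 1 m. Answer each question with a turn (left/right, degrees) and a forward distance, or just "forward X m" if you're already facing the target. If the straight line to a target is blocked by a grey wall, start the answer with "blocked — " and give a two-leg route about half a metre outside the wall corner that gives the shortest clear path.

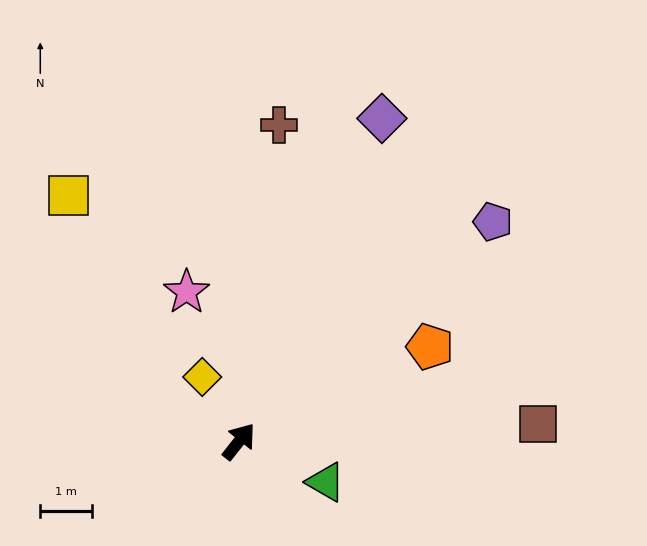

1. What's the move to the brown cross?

turn left 31°, forward 6.1 m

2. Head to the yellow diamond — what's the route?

turn left 68°, forward 1.4 m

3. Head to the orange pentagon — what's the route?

turn right 25°, forward 4.1 m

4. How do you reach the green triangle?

turn right 77°, forward 1.8 m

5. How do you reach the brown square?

turn right 48°, forward 5.8 m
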